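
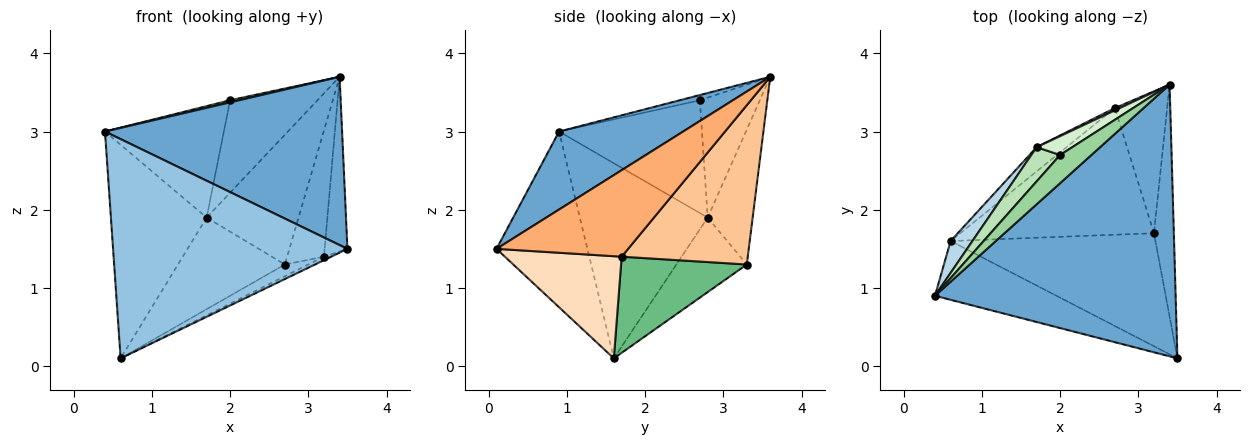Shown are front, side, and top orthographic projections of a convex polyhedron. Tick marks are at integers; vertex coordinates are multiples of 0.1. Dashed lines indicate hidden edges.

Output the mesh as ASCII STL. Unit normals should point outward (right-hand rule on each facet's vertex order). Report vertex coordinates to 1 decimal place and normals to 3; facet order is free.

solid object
 facet normal 0.266 -0.508 0.820
  outer loop
   vertex 3.4 3.6 3.7
   vertex 0.4 0.9 3.0
   vertex 3.5 0.1 1.5
  endloop
 endfacet
 facet normal -0.351 -0.905 -0.243
  outer loop
   vertex 0.6 1.6 0.1
   vertex 3.5 0.1 1.5
   vertex 0.4 0.9 3.0
  endloop
 endfacet
 facet normal -0.797 0.597 0.089
  outer loop
   vertex 1.7 2.8 1.9
   vertex 0.6 1.6 0.1
   vertex 0.4 0.9 3.0
  endloop
 endfacet
 facet normal -0.439 0.898 0.016
  outer loop
   vertex 1.7 2.8 1.9
   vertex 3.4 3.6 3.7
   vertex 2.7 3.3 1.3
  endloop
 endfacet
 facet normal -0.537 0.816 -0.215
  outer loop
   vertex 1.7 2.8 1.9
   vertex 2.7 3.3 1.3
   vertex 0.6 1.6 0.1
  endloop
 endfacet
 facet normal 0.961 0.166 -0.221
  outer loop
   vertex 3.2 1.7 1.4
   vertex 3.4 3.6 3.7
   vertex 3.5 0.1 1.5
  endloop
 endfacet
 facet normal 0.916 0.267 -0.300
  outer loop
   vertex 3.2 1.7 1.4
   vertex 2.7 3.3 1.3
   vertex 3.4 3.6 3.7
  endloop
 endfacet
 facet normal 0.446 0.028 -0.895
  outer loop
   vertex 3.2 1.7 1.4
   vertex 3.5 0.1 1.5
   vertex 0.6 1.6 0.1
  endloop
 endfacet
 facet normal 0.443 0.083 -0.893
  outer loop
   vertex 3.2 1.7 1.4
   vertex 0.6 1.6 0.1
   vertex 2.7 3.3 1.3
  endloop
 endfacet
 facet normal -0.164 -0.073 0.984
  outer loop
   vertex 2.0 2.7 3.4
   vertex 0.4 0.9 3.0
   vertex 3.4 3.6 3.7
  endloop
 endfacet
 facet normal -0.754 0.628 0.193
  outer loop
   vertex 2.0 2.7 3.4
   vertex 1.7 2.8 1.9
   vertex 0.4 0.9 3.0
  endloop
 endfacet
 facet normal -0.558 0.813 0.166
  outer loop
   vertex 2.0 2.7 3.4
   vertex 3.4 3.6 3.7
   vertex 1.7 2.8 1.9
  endloop
 endfacet
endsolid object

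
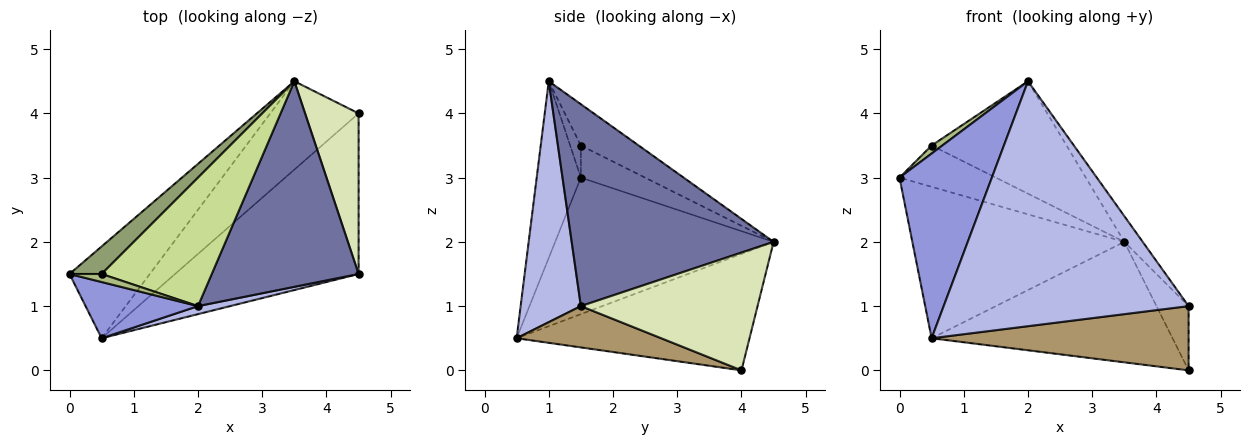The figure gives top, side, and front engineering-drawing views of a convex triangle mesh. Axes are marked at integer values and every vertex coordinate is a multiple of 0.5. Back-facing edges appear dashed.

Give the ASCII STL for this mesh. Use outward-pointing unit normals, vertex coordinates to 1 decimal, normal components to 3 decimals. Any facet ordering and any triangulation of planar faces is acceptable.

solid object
 facet normal 0.807 0.073 0.587
  outer loop
   vertex 2.0 1.0 4.5
   vertex 4.5 1.5 1.0
   vertex 3.5 4.5 2.0
  endloop
 endfacet
 facet normal -0.661 0.642 -0.389
  outer loop
   vertex 0.5 0.5 0.5
   vertex 0.0 1.5 3.0
   vertex 3.5 4.5 2.0
  endloop
 endfacet
 facet normal -0.416 -0.870 0.265
  outer loop
   vertex 0.5 0.5 0.5
   vertex 2.0 1.0 4.5
   vertex 0.0 1.5 3.0
  endloop
 endfacet
 facet normal 0.239 -0.971 0.032
  outer loop
   vertex 0.5 0.5 0.5
   vertex 4.5 1.5 1.0
   vertex 2.0 1.0 4.5
  endloop
 endfacet
 facet normal -0.485 0.728 0.485
  outer loop
   vertex 0.5 1.5 3.5
   vertex 3.5 4.5 2.0
   vertex 0.0 1.5 3.0
  endloop
 endfacet
 facet normal -0.577 -0.577 0.577
  outer loop
   vertex 0.5 1.5 3.5
   vertex 0.0 1.5 3.0
   vertex 2.0 1.0 4.5
  endloop
 endfacet
 facet normal -0.272 0.634 0.724
  outer loop
   vertex 0.5 1.5 3.5
   vertex 2.0 1.0 4.5
   vertex 3.5 4.5 2.0
  endloop
 endfacet
 facet normal 0.898 0.163 0.408
  outer loop
   vertex 4.5 4.0 0.0
   vertex 3.5 4.5 2.0
   vertex 4.5 1.5 1.0
  endloop
 endfacet
 facet normal 0.204 -0.364 -0.909
  outer loop
   vertex 4.5 4.0 0.0
   vertex 4.5 1.5 1.0
   vertex 0.5 0.5 0.5
  endloop
 endfacet
 facet normal -0.615 0.636 -0.466
  outer loop
   vertex 4.5 4.0 0.0
   vertex 0.5 0.5 0.5
   vertex 3.5 4.5 2.0
  endloop
 endfacet
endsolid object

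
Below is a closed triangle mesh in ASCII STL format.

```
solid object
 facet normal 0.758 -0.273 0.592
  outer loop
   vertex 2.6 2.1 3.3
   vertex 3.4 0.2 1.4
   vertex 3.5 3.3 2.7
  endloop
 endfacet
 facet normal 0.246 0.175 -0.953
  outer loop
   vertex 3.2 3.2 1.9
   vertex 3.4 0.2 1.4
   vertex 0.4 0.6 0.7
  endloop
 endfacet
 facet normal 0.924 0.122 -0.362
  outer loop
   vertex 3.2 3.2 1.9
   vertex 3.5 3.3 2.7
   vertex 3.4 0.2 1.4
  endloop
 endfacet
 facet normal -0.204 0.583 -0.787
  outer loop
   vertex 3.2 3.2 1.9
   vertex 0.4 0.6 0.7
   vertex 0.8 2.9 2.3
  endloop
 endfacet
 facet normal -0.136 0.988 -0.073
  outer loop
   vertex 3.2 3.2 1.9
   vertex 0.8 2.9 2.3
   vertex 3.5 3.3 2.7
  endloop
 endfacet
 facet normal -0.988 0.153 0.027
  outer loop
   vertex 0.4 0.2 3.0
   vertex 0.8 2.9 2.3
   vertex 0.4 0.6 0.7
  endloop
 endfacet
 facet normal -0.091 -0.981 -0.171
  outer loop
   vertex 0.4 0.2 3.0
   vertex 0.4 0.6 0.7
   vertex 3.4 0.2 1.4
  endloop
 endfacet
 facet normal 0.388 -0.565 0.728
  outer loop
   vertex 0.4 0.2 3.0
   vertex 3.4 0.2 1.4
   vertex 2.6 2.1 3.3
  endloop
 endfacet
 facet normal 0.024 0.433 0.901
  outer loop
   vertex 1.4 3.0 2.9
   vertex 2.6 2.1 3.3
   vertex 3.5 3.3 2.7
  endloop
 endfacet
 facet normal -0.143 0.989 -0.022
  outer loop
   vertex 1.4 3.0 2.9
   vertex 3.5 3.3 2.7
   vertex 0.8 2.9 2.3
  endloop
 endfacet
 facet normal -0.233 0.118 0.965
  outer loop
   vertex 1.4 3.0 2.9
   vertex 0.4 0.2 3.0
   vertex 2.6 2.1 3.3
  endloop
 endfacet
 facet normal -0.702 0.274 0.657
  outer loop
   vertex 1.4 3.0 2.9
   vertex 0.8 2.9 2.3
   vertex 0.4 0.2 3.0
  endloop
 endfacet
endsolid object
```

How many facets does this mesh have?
12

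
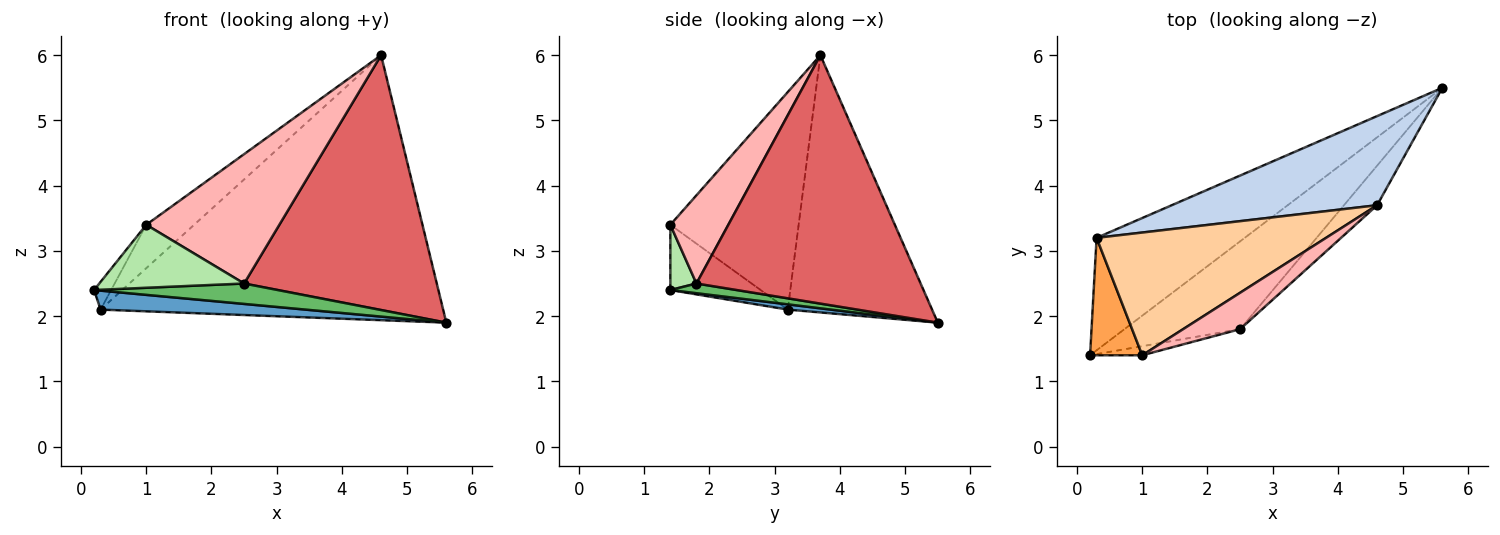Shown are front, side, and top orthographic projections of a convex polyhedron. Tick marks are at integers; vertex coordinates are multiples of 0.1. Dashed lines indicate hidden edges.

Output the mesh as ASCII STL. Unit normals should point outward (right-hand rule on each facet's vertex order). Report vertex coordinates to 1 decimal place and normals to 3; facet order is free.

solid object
 facet normal 0.035 -0.166 -0.985
  outer loop
   vertex 0.3 3.2 2.1
   vertex 5.6 5.5 1.9
   vertex 0.2 1.4 2.4
  endloop
 endfacet
 facet normal -0.371 0.880 0.296
  outer loop
   vertex 0.3 3.2 2.1
   vertex 4.6 3.7 6.0
   vertex 5.6 5.5 1.9
  endloop
 endfacet
 facet normal -0.773 0.146 0.618
  outer loop
   vertex 0.3 3.2 2.1
   vertex 0.2 1.4 2.4
   vertex 1.0 1.4 3.4
  endloop
 endfacet
 facet normal -0.666 0.249 0.703
  outer loop
   vertex 0.3 3.2 2.1
   vertex 1.0 1.4 3.4
   vertex 4.6 3.7 6.0
  endloop
 endfacet
 facet normal 0.081 -0.226 -0.971
  outer loop
   vertex 2.5 1.8 2.5
   vertex 0.2 1.4 2.4
   vertex 5.6 5.5 1.9
  endloop
 endfacet
 facet normal 0.176 -0.974 -0.140
  outer loop
   vertex 2.5 1.8 2.5
   vertex 1.0 1.4 3.4
   vertex 0.2 1.4 2.4
  endloop
 endfacet
 facet normal 0.755 -0.648 -0.101
  outer loop
   vertex 2.5 1.8 2.5
   vertex 5.6 5.5 1.9
   vertex 4.6 3.7 6.0
  endloop
 endfacet
 facet normal 0.387 -0.888 0.250
  outer loop
   vertex 2.5 1.8 2.5
   vertex 4.6 3.7 6.0
   vertex 1.0 1.4 3.4
  endloop
 endfacet
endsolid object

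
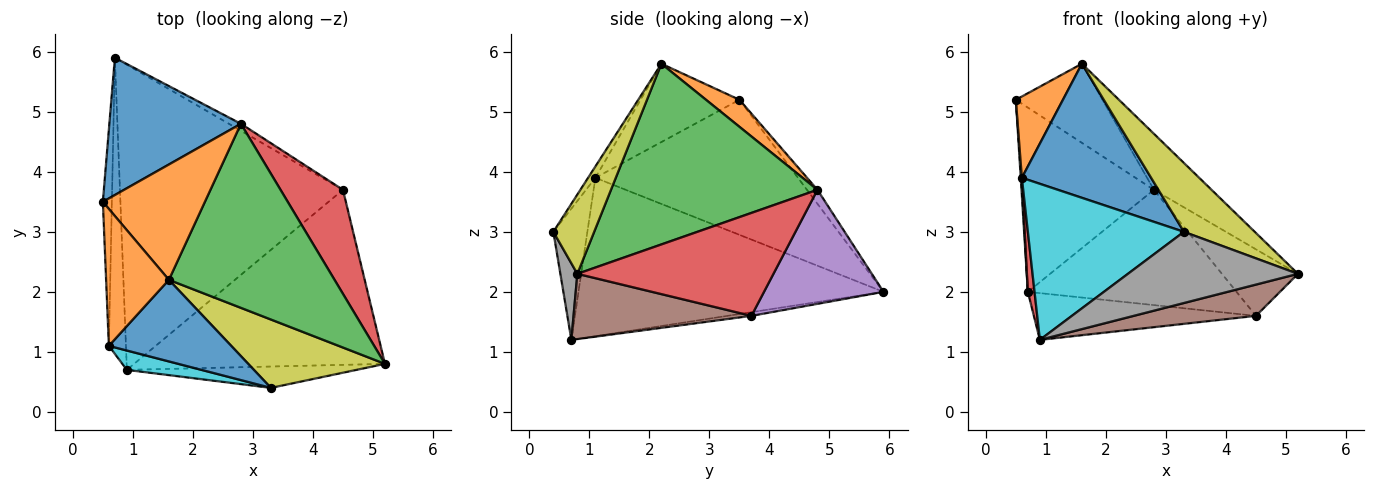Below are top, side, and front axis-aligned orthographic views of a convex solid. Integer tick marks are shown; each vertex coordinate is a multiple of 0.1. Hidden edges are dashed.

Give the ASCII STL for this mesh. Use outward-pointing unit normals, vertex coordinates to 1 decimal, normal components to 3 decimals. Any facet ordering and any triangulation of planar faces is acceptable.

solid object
 facet normal -0.063 0.800 0.596
  outer loop
   vertex 2.8 4.8 3.7
   vertex 0.7 5.9 2.0
   vertex 0.5 3.5 5.2
  endloop
 endfacet
 facet normal 0.213 0.552 0.806
  outer loop
   vertex 1.6 2.2 5.8
   vertex 2.8 4.8 3.7
   vertex 0.5 3.5 5.2
  endloop
 endfacet
 facet normal 0.722 0.201 0.662
  outer loop
   vertex 1.6 2.2 5.8
   vertex 5.2 0.8 2.3
   vertex 2.8 4.8 3.7
  endloop
 endfacet
 facet normal 0.812 0.315 0.492
  outer loop
   vertex 4.5 3.7 1.6
   vertex 2.8 4.8 3.7
   vertex 5.2 0.8 2.3
  endloop
 endfacet
 facet normal 0.496 0.867 -0.052
  outer loop
   vertex 4.5 3.7 1.6
   vertex 0.7 5.9 2.0
   vertex 2.8 4.8 3.7
  endloop
 endfacet
 facet normal 0.248 -0.170 -0.954
  outer loop
   vertex 4.5 3.7 1.6
   vertex 5.2 0.8 2.3
   vertex 0.9 0.7 1.2
  endloop
 endfacet
 facet normal -0.016 0.151 -0.988
  outer loop
   vertex 4.5 3.7 1.6
   vertex 0.9 0.7 1.2
   vertex 0.7 5.9 2.0
  endloop
 endfacet
 facet normal 0.095 -0.953 -0.286
  outer loop
   vertex 3.3 0.4 3.0
   vertex 0.9 0.7 1.2
   vertex 5.2 0.8 2.3
  endloop
 endfacet
 facet normal 0.379 -0.657 0.652
  outer loop
   vertex 3.3 0.4 3.0
   vertex 5.2 0.8 2.3
   vertex 1.6 2.2 5.8
  endloop
 endfacet
 facet normal -0.211 -0.970 0.120
  outer loop
   vertex 0.6 1.1 3.9
   vertex 0.9 0.7 1.2
   vertex 3.3 0.4 3.0
  endloop
 endfacet
 facet normal -0.048 -0.853 0.519
  outer loop
   vertex 0.6 1.1 3.9
   vertex 3.3 0.4 3.0
   vertex 1.6 2.2 5.8
  endloop
 endfacet
 facet normal -0.731 -0.348 0.586
  outer loop
   vertex 0.6 1.1 3.9
   vertex 1.6 2.2 5.8
   vertex 0.5 3.5 5.2
  endloop
 endfacet
 facet normal -0.998 -0.006 -0.067
  outer loop
   vertex 0.6 1.1 3.9
   vertex 0.5 3.5 5.2
   vertex 0.7 5.9 2.0
  endloop
 endfacet
 facet normal -0.994 -0.022 -0.107
  outer loop
   vertex 0.6 1.1 3.9
   vertex 0.7 5.9 2.0
   vertex 0.9 0.7 1.2
  endloop
 endfacet
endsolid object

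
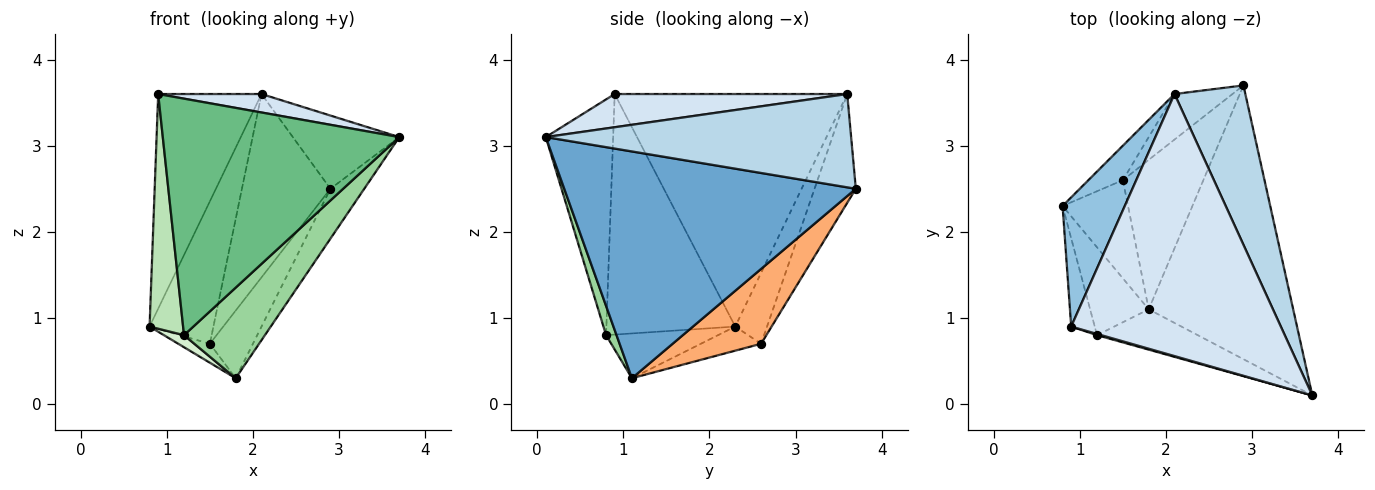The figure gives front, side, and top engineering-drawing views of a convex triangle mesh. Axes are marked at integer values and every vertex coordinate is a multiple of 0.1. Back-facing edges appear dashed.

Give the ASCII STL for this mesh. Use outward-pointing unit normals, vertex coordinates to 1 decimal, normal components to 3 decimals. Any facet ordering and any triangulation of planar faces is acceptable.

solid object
 facet normal 0.839 0.097 -0.535
  outer loop
   vertex 1.8 1.1 0.3
   vertex 2.9 3.7 2.5
   vertex 3.7 0.1 3.1
  endloop
 endfacet
 facet normal -0.888 0.395 0.237
  outer loop
   vertex 2.1 3.6 3.6
   vertex 0.8 2.3 0.9
   vertex 0.9 0.9 3.6
  endloop
 endfacet
 facet normal 0.767 0.268 0.583
  outer loop
   vertex 2.1 3.6 3.6
   vertex 3.7 0.1 3.1
   vertex 2.9 3.7 2.5
  endloop
 endfacet
 facet normal 0.156 -0.069 0.985
  outer loop
   vertex 2.1 3.6 3.6
   vertex 0.9 0.9 3.6
   vertex 3.7 0.1 3.1
  endloop
 endfacet
 facet normal -0.340 0.178 -0.923
  outer loop
   vertex 1.5 2.6 0.7
   vertex 1.8 1.1 0.3
   vertex 0.8 2.3 0.9
  endloop
 endfacet
 facet normal 0.646 0.315 -0.695
  outer loop
   vertex 1.5 2.6 0.7
   vertex 2.9 3.7 2.5
   vertex 1.8 1.1 0.3
  endloop
 endfacet
 facet normal -0.435 0.875 -0.212
  outer loop
   vertex 1.5 2.6 0.7
   vertex 0.8 2.3 0.9
   vertex 2.1 3.6 3.6
  endloop
 endfacet
 facet normal -0.412 0.884 -0.220
  outer loop
   vertex 1.5 2.6 0.7
   vertex 2.1 3.6 3.6
   vertex 2.9 3.7 2.5
  endloop
 endfacet
 facet normal -0.274 -0.962 0.005
  outer loop
   vertex 1.2 0.8 0.8
   vertex 3.7 0.1 3.1
   vertex 0.9 0.9 3.6
  endloop
 endfacet
 facet normal 0.117 -0.907 -0.404
  outer loop
   vertex 1.2 0.8 0.8
   vertex 1.8 1.1 0.3
   vertex 3.7 0.1 3.1
  endloop
 endfacet
 facet normal -0.963 -0.251 -0.094
  outer loop
   vertex 1.2 0.8 0.8
   vertex 0.9 0.9 3.6
   vertex 0.8 2.3 0.9
  endloop
 endfacet
 facet normal -0.604 -0.108 -0.790
  outer loop
   vertex 1.2 0.8 0.8
   vertex 0.8 2.3 0.9
   vertex 1.8 1.1 0.3
  endloop
 endfacet
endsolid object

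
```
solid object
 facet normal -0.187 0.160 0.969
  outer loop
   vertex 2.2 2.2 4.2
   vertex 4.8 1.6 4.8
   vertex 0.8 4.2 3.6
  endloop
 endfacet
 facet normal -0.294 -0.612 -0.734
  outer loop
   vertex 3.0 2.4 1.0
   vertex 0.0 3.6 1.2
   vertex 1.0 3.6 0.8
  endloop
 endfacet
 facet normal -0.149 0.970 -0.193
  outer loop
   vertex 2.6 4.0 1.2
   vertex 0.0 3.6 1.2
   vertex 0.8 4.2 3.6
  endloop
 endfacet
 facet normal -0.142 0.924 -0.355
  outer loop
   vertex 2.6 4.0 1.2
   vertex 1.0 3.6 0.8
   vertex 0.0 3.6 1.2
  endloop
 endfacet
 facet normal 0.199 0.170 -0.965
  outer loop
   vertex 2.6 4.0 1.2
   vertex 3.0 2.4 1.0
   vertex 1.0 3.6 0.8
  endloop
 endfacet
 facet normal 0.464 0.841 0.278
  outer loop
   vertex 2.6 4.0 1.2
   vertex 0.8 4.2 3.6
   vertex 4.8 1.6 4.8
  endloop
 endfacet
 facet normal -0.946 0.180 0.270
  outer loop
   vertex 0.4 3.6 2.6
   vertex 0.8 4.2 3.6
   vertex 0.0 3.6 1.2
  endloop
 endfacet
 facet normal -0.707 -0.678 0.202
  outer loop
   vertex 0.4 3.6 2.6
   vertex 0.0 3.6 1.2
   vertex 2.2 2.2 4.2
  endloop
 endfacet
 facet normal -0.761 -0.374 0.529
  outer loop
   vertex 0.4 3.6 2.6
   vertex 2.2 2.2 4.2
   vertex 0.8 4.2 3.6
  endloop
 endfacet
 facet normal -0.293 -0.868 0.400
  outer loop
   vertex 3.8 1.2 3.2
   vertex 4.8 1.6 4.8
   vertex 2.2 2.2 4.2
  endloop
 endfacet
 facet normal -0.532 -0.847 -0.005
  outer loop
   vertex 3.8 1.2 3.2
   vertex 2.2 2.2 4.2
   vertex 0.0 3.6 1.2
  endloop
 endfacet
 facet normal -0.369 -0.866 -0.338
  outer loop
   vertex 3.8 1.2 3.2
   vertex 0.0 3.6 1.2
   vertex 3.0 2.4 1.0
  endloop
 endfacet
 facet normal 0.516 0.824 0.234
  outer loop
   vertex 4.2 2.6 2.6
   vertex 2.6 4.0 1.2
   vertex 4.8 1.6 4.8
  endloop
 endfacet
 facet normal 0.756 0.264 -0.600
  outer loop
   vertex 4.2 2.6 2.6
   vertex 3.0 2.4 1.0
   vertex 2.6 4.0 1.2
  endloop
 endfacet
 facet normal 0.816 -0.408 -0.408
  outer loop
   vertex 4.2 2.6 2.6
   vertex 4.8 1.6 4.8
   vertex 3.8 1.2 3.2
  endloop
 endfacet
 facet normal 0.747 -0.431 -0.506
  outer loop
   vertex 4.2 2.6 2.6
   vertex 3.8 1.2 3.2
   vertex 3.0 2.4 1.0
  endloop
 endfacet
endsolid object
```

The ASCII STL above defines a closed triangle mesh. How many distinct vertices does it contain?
10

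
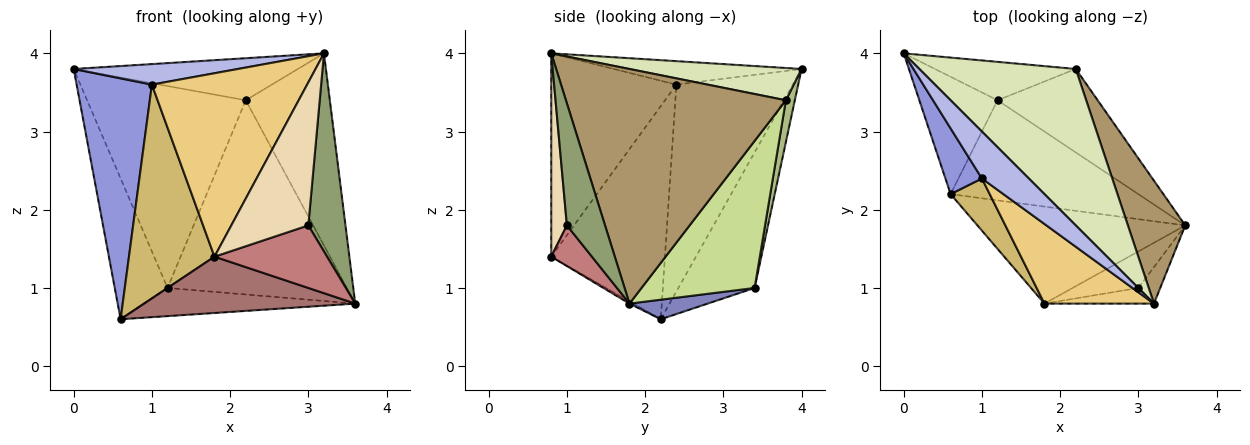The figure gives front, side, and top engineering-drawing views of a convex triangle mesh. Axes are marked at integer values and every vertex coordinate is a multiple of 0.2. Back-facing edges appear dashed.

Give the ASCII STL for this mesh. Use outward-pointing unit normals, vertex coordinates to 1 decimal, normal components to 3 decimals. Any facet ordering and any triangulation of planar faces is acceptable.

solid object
 facet normal -0.743 0.514 -0.429
  outer loop
   vertex 1.2 3.4 1.0
   vertex 0.6 2.2 0.6
   vertex 0.0 4.0 3.8
  endloop
 endfacet
 facet normal 0.100 0.269 -0.958
  outer loop
   vertex 1.2 3.4 1.0
   vertex 3.6 1.8 0.8
   vertex 0.6 2.2 0.6
  endloop
 endfacet
 facet normal -0.831 -0.537 0.147
  outer loop
   vertex 1.0 2.4 3.6
   vertex 0.0 4.0 3.8
   vertex 0.6 2.2 0.6
  endloop
 endfacet
 facet normal -0.416 -0.364 0.833
  outer loop
   vertex 1.0 2.4 3.6
   vertex 3.2 0.8 4.0
   vertex 0.0 4.0 3.8
  endloop
 endfacet
 facet normal 0.710 -0.692 -0.128
  outer loop
   vertex 3.0 1.0 1.8
   vertex 3.6 1.8 0.8
   vertex 3.2 0.8 4.0
  endloop
 endfacet
 facet normal 0.055 0.981 -0.187
  outer loop
   vertex 2.2 3.8 3.4
   vertex 1.2 3.4 1.0
   vertex 0.0 4.0 3.8
  endloop
 endfacet
 facet normal 0.501 0.795 -0.341
  outer loop
   vertex 2.2 3.8 3.4
   vertex 3.6 1.8 0.8
   vertex 1.2 3.4 1.0
  endloop
 endfacet
 facet normal 0.195 0.255 0.947
  outer loop
   vertex 2.2 3.8 3.4
   vertex 0.0 4.0 3.8
   vertex 3.2 0.8 4.0
  endloop
 endfacet
 facet normal 0.911 0.348 0.223
  outer loop
   vertex 2.2 3.8 3.4
   vertex 3.2 0.8 4.0
   vertex 3.6 1.8 0.8
  endloop
 endfacet
 facet normal -0.791 -0.595 0.145
  outer loop
   vertex 1.8 0.8 1.4
   vertex 1.0 2.4 3.6
   vertex 0.6 2.2 0.6
  endloop
 endfacet
 facet normal -0.595 -0.738 0.320
  outer loop
   vertex 1.8 0.8 1.4
   vertex 3.2 0.8 4.0
   vertex 1.0 2.4 3.6
  endloop
 endfacet
 facet normal 0.198 -0.974 -0.107
  outer loop
   vertex 1.8 0.8 1.4
   vertex 3.0 1.0 1.8
   vertex 3.2 0.8 4.0
  endloop
 endfacet
 facet normal -0.009 -0.502 -0.865
  outer loop
   vertex 1.8 0.8 1.4
   vertex 0.6 2.2 0.6
   vertex 3.6 1.8 0.8
  endloop
 endfacet
 facet normal 0.298 -0.825 -0.481
  outer loop
   vertex 1.8 0.8 1.4
   vertex 3.6 1.8 0.8
   vertex 3.0 1.0 1.8
  endloop
 endfacet
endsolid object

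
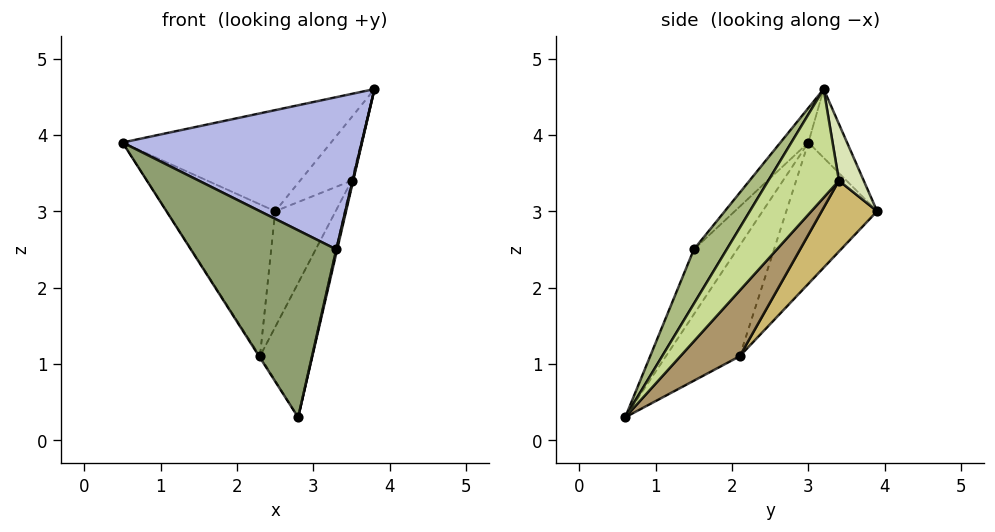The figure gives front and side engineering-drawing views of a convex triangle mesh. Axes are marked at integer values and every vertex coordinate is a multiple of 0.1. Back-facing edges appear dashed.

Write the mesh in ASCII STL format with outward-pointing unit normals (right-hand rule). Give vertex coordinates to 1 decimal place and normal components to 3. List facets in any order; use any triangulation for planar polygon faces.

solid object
 facet normal -0.158 0.851 0.501
  outer loop
   vertex 2.5 3.9 3.0
   vertex 0.5 3.0 3.9
   vertex 3.8 3.2 4.6
  endloop
 endfacet
 facet normal -0.840 0.010 -0.543
  outer loop
   vertex 2.3 2.1 1.1
   vertex 2.8 0.6 0.3
   vertex 0.5 3.0 3.9
  endloop
 endfacet
 facet normal -0.536 0.640 -0.550
  outer loop
   vertex 2.3 2.1 1.1
   vertex 0.5 3.0 3.9
   vertex 2.5 3.9 3.0
  endloop
 endfacet
 facet normal -0.089 -0.764 0.639
  outer loop
   vertex 3.3 1.5 2.5
   vertex 3.8 3.2 4.6
   vertex 0.5 3.0 3.9
  endloop
 endfacet
 facet normal -0.259 -0.872 0.416
  outer loop
   vertex 3.3 1.5 2.5
   vertex 0.5 3.0 3.9
   vertex 2.8 0.6 0.3
  endloop
 endfacet
 facet normal 0.977 -0.026 -0.211
  outer loop
   vertex 3.3 1.5 2.5
   vertex 2.8 0.6 0.3
   vertex 3.8 3.2 4.6
  endloop
 endfacet
 facet normal 0.971 0.022 -0.239
  outer loop
   vertex 3.5 3.4 3.4
   vertex 3.8 3.2 4.6
   vertex 2.8 0.6 0.3
  endloop
 endfacet
 facet normal 0.433 0.900 0.042
  outer loop
   vertex 3.5 3.4 3.4
   vertex 2.5 3.9 3.0
   vertex 3.8 3.2 4.6
  endloop
 endfacet
 facet normal 0.598 0.523 -0.608
  outer loop
   vertex 3.5 3.4 3.4
   vertex 2.8 0.6 0.3
   vertex 2.3 2.1 1.1
  endloop
 endfacet
 facet normal 0.536 0.584 -0.610
  outer loop
   vertex 3.5 3.4 3.4
   vertex 2.3 2.1 1.1
   vertex 2.5 3.9 3.0
  endloop
 endfacet
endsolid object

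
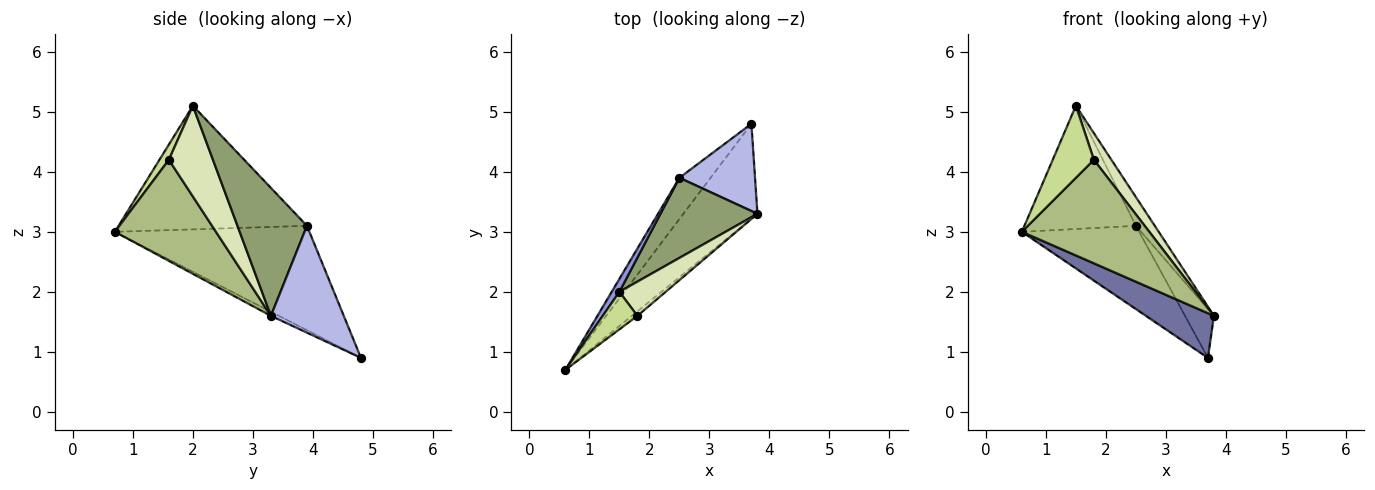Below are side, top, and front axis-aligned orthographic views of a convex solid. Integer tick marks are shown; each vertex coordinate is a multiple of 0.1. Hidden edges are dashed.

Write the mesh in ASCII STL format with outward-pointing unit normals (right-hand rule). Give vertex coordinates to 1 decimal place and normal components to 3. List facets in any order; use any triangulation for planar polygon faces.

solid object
 facet normal -0.050 -0.425 -0.904
  outer loop
   vertex 3.7 4.8 0.9
   vertex 3.8 3.3 1.6
   vertex 0.6 0.7 3.0
  endloop
 endfacet
 facet normal -0.830 0.500 -0.248
  outer loop
   vertex 2.5 3.9 3.1
   vertex 3.7 4.8 0.9
   vertex 0.6 0.7 3.0
  endloop
 endfacet
 facet normal -0.859 0.509 0.053
  outer loop
   vertex 2.5 3.9 3.1
   vertex 0.6 0.7 3.0
   vertex 1.5 2.0 5.1
  endloop
 endfacet
 facet normal 0.776 0.308 0.550
  outer loop
   vertex 2.5 3.9 3.1
   vertex 3.8 3.3 1.6
   vertex 3.7 4.8 0.9
  endloop
 endfacet
 facet normal 0.779 0.212 0.590
  outer loop
   vertex 2.5 3.9 3.1
   vertex 1.5 2.0 5.1
   vertex 3.8 3.3 1.6
  endloop
 endfacet
 facet normal 0.621 -0.783 -0.034
  outer loop
   vertex 1.8 1.6 4.2
   vertex 0.6 0.7 3.0
   vertex 3.8 3.3 1.6
  endloop
 endfacet
 facet normal 0.199 -0.869 0.453
  outer loop
   vertex 1.8 1.6 4.2
   vertex 1.5 2.0 5.1
   vertex 0.6 0.7 3.0
  endloop
 endfacet
 facet normal 0.840 -0.333 0.428
  outer loop
   vertex 1.8 1.6 4.2
   vertex 3.8 3.3 1.6
   vertex 1.5 2.0 5.1
  endloop
 endfacet
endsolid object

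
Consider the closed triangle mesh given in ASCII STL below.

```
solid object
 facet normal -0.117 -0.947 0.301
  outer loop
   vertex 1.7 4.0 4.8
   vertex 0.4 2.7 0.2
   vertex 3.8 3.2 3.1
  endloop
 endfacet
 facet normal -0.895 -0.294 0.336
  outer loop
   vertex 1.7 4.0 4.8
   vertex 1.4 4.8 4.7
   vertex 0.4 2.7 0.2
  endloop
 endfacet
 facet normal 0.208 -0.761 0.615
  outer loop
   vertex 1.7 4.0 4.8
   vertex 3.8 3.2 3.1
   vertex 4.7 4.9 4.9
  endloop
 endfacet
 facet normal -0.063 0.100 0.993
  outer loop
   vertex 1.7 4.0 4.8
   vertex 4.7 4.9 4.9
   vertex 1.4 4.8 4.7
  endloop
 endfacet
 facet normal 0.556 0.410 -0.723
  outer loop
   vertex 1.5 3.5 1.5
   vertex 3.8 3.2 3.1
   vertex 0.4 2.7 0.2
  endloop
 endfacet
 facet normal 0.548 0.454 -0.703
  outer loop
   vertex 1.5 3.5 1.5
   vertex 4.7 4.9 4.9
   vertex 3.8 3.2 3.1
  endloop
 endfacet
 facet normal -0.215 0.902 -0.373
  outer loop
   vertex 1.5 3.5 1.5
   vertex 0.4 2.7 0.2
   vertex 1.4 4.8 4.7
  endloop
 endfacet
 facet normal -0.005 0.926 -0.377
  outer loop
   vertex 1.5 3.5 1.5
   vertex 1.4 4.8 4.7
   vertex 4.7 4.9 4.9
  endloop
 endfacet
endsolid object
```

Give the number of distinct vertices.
6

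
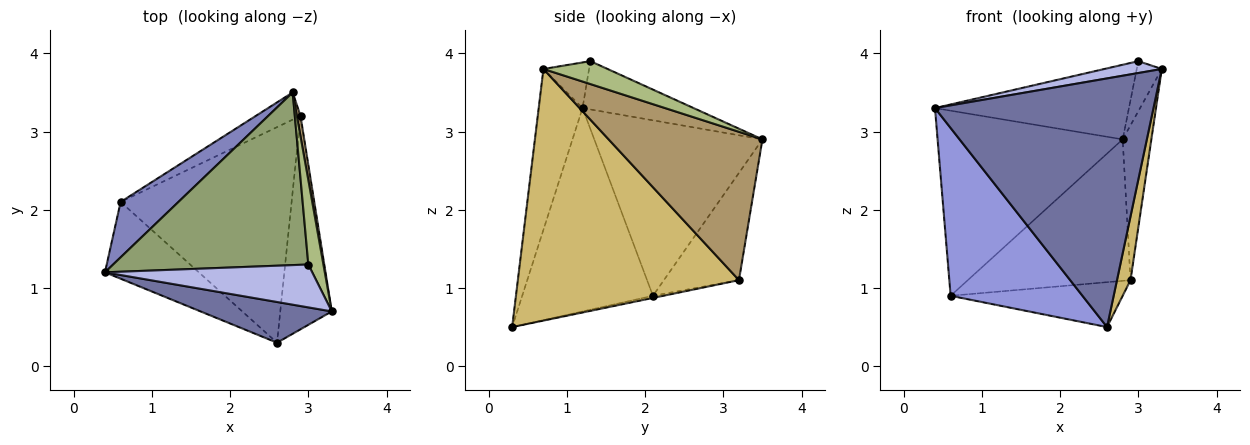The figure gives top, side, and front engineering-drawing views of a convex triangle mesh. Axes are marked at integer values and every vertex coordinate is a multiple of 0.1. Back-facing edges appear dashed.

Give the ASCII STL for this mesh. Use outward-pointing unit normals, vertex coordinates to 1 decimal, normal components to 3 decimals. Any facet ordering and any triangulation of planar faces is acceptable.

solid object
 facet normal -0.194 -0.968 0.159
  outer loop
   vertex 2.6 0.3 0.5
   vertex 3.3 0.7 3.8
   vertex 0.4 1.2 3.3
  endloop
 endfacet
 facet normal -0.656 0.723 0.216
  outer loop
   vertex 0.6 2.1 0.9
   vertex 0.4 1.2 3.3
   vertex 2.8 3.5 2.9
  endloop
 endfacet
 facet normal -0.670 -0.675 -0.309
  outer loop
   vertex 0.6 2.1 0.9
   vertex 2.6 0.3 0.5
   vertex 0.4 1.2 3.3
  endloop
 endfacet
 facet normal -0.208 -0.261 0.943
  outer loop
   vertex 3.0 1.3 3.9
   vertex 0.4 1.2 3.3
   vertex 3.3 0.7 3.8
  endloop
 endfacet
 facet normal -0.221 0.387 0.895
  outer loop
   vertex 3.0 1.3 3.9
   vertex 2.8 3.5 2.9
   vertex 0.4 1.2 3.3
  endloop
 endfacet
 facet normal 0.794 0.310 0.523
  outer loop
   vertex 3.0 1.3 3.9
   vertex 3.3 0.7 3.8
   vertex 2.8 3.5 2.9
  endloop
 endfacet
 facet normal -0.413 0.894 -0.172
  outer loop
   vertex 2.9 3.2 1.1
   vertex 0.6 2.1 0.9
   vertex 2.8 3.5 2.9
  endloop
 endfacet
 facet normal -0.012 0.204 -0.979
  outer loop
   vertex 2.9 3.2 1.1
   vertex 2.6 0.3 0.5
   vertex 0.6 2.1 0.9
  endloop
 endfacet
 facet normal 0.983 0.183 0.024
  outer loop
   vertex 2.9 3.2 1.1
   vertex 2.8 3.5 2.9
   vertex 3.3 0.7 3.8
  endloop
 endfacet
 facet normal 0.978 -0.060 -0.200
  outer loop
   vertex 2.9 3.2 1.1
   vertex 3.3 0.7 3.8
   vertex 2.6 0.3 0.5
  endloop
 endfacet
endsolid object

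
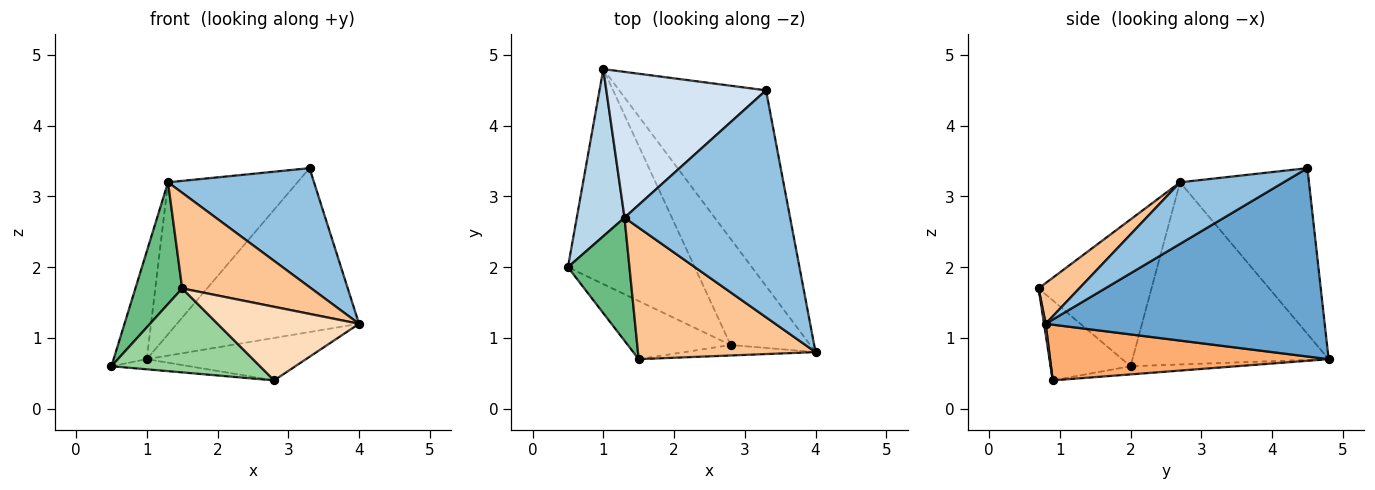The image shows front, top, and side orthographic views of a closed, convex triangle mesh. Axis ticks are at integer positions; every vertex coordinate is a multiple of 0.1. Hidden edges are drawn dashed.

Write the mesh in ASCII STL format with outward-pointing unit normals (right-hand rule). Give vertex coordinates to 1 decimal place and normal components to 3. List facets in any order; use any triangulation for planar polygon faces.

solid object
 facet normal 0.701 0.458 -0.547
  outer loop
   vertex 1.0 4.8 0.7
   vertex 3.3 4.5 3.4
   vertex 4.0 0.8 1.2
  endloop
 endfacet
 facet normal 0.313 -0.441 0.841
  outer loop
   vertex 1.3 2.7 3.2
   vertex 4.0 0.8 1.2
   vertex 3.3 4.5 3.4
  endloop
 endfacet
 facet normal -0.955 0.162 0.250
  outer loop
   vertex 1.3 2.7 3.2
   vertex 1.0 4.8 0.7
   vertex 0.5 2.0 0.6
  endloop
 endfacet
 facet normal -0.584 0.586 0.562
  outer loop
   vertex 1.3 2.7 3.2
   vertex 3.3 4.5 3.4
   vertex 1.0 4.8 0.7
  endloop
 endfacet
 facet normal -0.064 0.047 -0.997
  outer loop
   vertex 2.8 0.9 0.4
   vertex 0.5 2.0 0.6
   vertex 1.0 4.8 0.7
  endloop
 endfacet
 facet normal 0.545 0.311 -0.778
  outer loop
   vertex 2.8 0.9 0.4
   vertex 1.0 4.8 0.7
   vertex 4.0 0.8 1.2
  endloop
 endfacet
 facet normal 0.182 -0.578 0.795
  outer loop
   vertex 1.5 0.7 1.7
   vertex 4.0 0.8 1.2
   vertex 1.3 2.7 3.2
  endloop
 endfacet
 facet normal 0.011 -0.990 -0.141
  outer loop
   vertex 1.5 0.7 1.7
   vertex 2.8 0.9 0.4
   vertex 4.0 0.8 1.2
  endloop
 endfacet
 facet normal -0.861 -0.357 0.361
  outer loop
   vertex 1.5 0.7 1.7
   vertex 1.3 2.7 3.2
   vertex 0.5 2.0 0.6
  endloop
 endfacet
 facet normal -0.405 -0.752 -0.520
  outer loop
   vertex 1.5 0.7 1.7
   vertex 0.5 2.0 0.6
   vertex 2.8 0.9 0.4
  endloop
 endfacet
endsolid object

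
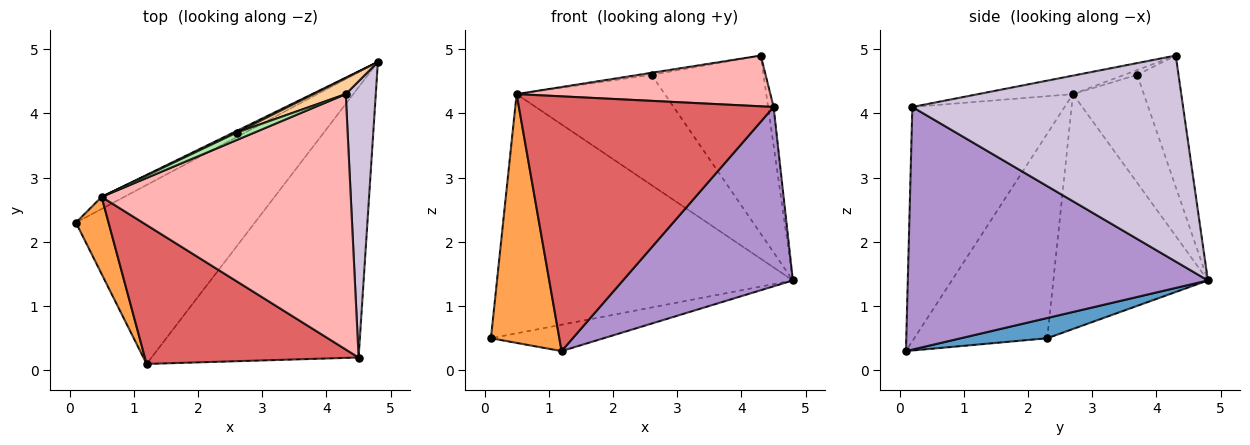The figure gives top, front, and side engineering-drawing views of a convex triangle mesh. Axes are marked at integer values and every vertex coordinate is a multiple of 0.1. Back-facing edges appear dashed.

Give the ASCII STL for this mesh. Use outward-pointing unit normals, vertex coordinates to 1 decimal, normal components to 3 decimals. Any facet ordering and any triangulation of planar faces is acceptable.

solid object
 facet normal 0.111 0.145 -0.983
  outer loop
   vertex 1.2 0.1 0.3
   vertex 0.1 2.3 0.5
   vertex 4.8 4.8 1.4
  endloop
 endfacet
 facet normal -0.462 0.886 -0.045
  outer loop
   vertex 0.5 2.7 4.3
   vertex 4.8 4.8 1.4
   vertex 0.1 2.3 0.5
  endloop
 endfacet
 facet normal -0.880 -0.453 0.140
  outer loop
   vertex 0.5 2.7 4.3
   vertex 0.1 2.3 0.5
   vertex 1.2 0.1 0.3
  endloop
 endfacet
 facet normal -0.345 0.935 0.084
  outer loop
   vertex 2.6 3.7 4.6
   vertex 4.3 4.3 4.9
   vertex 4.8 4.8 1.4
  endloop
 endfacet
 facet normal -0.431 0.902 0.013
  outer loop
   vertex 2.6 3.7 4.6
   vertex 4.8 4.8 1.4
   vertex 0.5 2.7 4.3
  endloop
 endfacet
 facet normal -0.254 0.254 0.933
  outer loop
   vertex 2.6 3.7 4.6
   vertex 0.5 2.7 4.3
   vertex 4.3 4.3 4.9
  endloop
 endfacet
 facet normal -0.465 -0.777 0.424
  outer loop
   vertex 4.5 0.2 4.1
   vertex 0.5 2.7 4.3
   vertex 1.2 0.1 0.3
  endloop
 endfacet
 facet normal -0.073 -0.194 0.978
  outer loop
   vertex 4.5 0.2 4.1
   vertex 4.3 4.3 4.9
   vertex 0.5 2.7 4.3
  endloop
 endfacet
 facet normal 0.699 -0.396 -0.596
  outer loop
   vertex 4.5 0.2 4.1
   vertex 1.2 0.1 0.3
   vertex 4.8 4.8 1.4
  endloop
 endfacet
 facet normal 0.989 0.020 0.144
  outer loop
   vertex 4.5 0.2 4.1
   vertex 4.8 4.8 1.4
   vertex 4.3 4.3 4.9
  endloop
 endfacet
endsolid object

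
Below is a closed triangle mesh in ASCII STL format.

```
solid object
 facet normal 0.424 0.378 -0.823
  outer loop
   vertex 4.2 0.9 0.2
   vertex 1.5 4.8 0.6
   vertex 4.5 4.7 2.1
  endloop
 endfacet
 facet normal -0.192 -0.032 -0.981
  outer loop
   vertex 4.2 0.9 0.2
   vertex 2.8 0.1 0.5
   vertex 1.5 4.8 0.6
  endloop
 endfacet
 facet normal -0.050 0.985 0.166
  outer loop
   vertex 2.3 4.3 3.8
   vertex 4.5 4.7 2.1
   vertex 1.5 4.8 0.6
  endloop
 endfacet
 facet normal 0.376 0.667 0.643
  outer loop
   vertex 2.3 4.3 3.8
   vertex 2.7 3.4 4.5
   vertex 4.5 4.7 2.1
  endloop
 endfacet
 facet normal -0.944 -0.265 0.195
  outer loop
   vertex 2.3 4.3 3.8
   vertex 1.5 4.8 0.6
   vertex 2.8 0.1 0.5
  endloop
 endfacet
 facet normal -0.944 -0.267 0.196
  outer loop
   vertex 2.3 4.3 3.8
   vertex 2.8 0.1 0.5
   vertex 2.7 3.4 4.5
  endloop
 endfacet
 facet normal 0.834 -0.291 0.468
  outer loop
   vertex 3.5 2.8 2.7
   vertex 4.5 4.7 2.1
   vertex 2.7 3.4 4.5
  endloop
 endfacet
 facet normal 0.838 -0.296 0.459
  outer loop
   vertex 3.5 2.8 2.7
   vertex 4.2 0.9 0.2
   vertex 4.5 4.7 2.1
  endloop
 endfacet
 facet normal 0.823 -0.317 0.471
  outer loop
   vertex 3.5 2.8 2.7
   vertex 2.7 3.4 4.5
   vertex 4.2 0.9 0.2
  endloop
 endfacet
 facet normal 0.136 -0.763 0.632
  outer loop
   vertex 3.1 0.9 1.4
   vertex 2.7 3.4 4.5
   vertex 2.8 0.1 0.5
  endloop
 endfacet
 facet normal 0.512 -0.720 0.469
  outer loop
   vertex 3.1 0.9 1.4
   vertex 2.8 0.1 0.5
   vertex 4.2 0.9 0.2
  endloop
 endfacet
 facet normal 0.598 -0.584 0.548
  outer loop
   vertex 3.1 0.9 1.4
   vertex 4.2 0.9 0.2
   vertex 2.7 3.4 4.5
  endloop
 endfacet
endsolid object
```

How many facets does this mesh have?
12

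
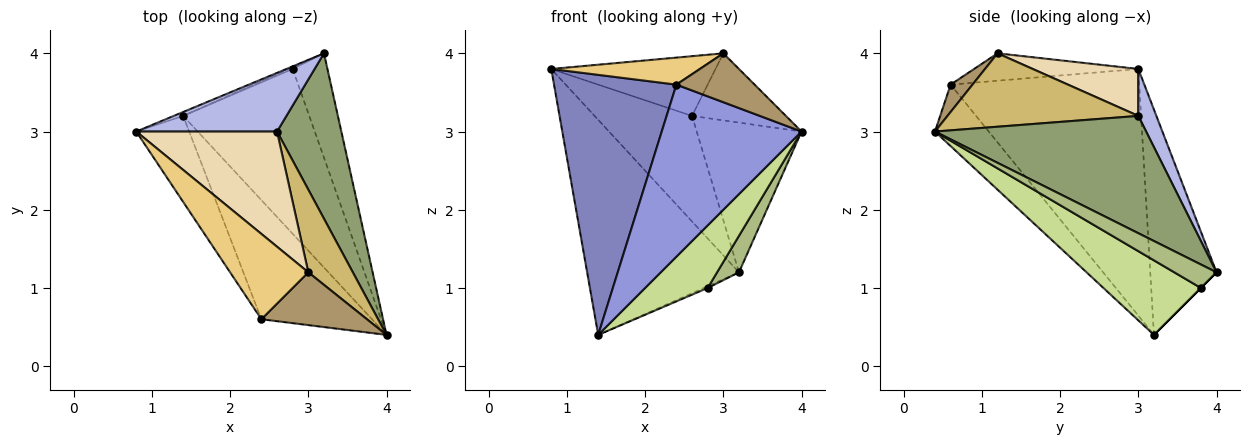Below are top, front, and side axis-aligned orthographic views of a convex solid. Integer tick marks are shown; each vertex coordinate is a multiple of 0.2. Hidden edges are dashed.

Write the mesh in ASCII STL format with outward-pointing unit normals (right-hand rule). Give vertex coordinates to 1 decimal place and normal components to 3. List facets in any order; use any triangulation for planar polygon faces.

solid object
 facet normal -0.400 0.916 -0.017
  outer loop
   vertex 1.4 3.2 0.4
   vertex 0.8 3.0 3.8
   vertex 3.2 4.0 1.2
  endloop
 endfacet
 facet normal -0.826 -0.536 -0.177
  outer loop
   vertex 2.4 0.6 3.6
   vertex 0.8 3.0 3.8
   vertex 1.4 3.2 0.4
  endloop
 endfacet
 facet normal -0.302 -0.784 -0.543
  outer loop
   vertex 2.4 0.6 3.6
   vertex 1.4 3.2 0.4
   vertex 4.0 0.4 3.0
  endloop
 endfacet
 facet normal 0.160 0.863 0.479
  outer loop
   vertex 2.6 3.0 3.2
   vertex 3.2 4.0 1.2
   vertex 0.8 3.0 3.8
  endloop
 endfacet
 facet normal 0.804 0.399 0.441
  outer loop
   vertex 2.6 3.0 3.2
   vertex 4.0 0.4 3.0
   vertex 3.2 4.0 1.2
  endloop
 endfacet
 facet normal 0.537 -0.279 -0.796
  outer loop
   vertex 2.8 3.8 1.0
   vertex 3.2 4.0 1.2
   vertex 4.0 0.4 3.0
  endloop
 endfacet
 facet normal 0.484 -0.311 -0.818
  outer loop
   vertex 2.8 3.8 1.0
   vertex 4.0 0.4 3.0
   vertex 1.4 3.2 0.4
  endloop
 endfacet
 facet normal 0.000 0.707 -0.707
  outer loop
   vertex 2.8 3.8 1.0
   vertex 1.4 3.2 0.4
   vertex 3.2 4.0 1.2
  endloop
 endfacet
 facet normal 0.187 -0.667 0.721
  outer loop
   vertex 3.0 1.2 4.0
   vertex 2.4 0.6 3.6
   vertex 4.0 0.4 3.0
  endloop
 endfacet
 facet normal 0.788 0.388 0.478
  outer loop
   vertex 3.0 1.2 4.0
   vertex 4.0 0.4 3.0
   vertex 2.6 3.0 3.2
  endloop
 endfacet
 facet normal -0.317 -0.286 0.904
  outer loop
   vertex 3.0 1.2 4.0
   vertex 0.8 3.0 3.8
   vertex 2.4 0.6 3.6
  endloop
 endfacet
 facet normal 0.284 0.441 0.851
  outer loop
   vertex 3.0 1.2 4.0
   vertex 2.6 3.0 3.2
   vertex 0.8 3.0 3.8
  endloop
 endfacet
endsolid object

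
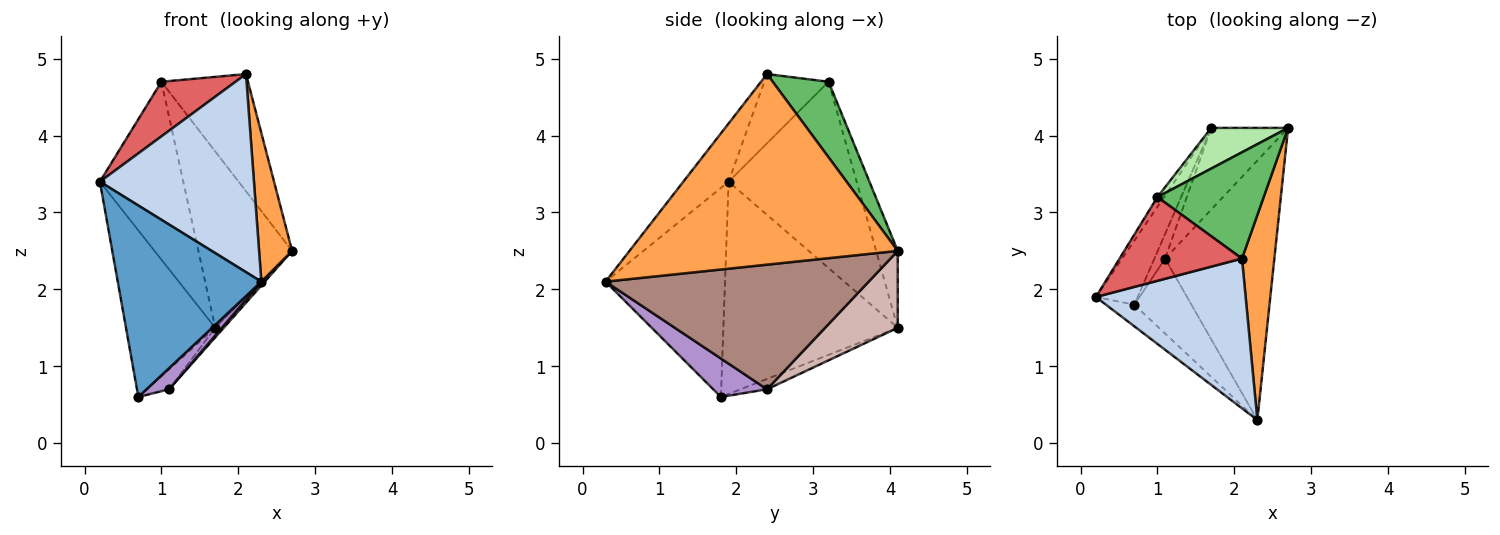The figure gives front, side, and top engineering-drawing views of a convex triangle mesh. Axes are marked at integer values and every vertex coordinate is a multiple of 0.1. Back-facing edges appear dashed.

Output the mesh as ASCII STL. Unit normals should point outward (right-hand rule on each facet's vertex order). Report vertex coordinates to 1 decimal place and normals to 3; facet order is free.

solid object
 facet normal -0.637 -0.766 -0.086
  outer loop
   vertex 0.7 1.8 0.6
   vertex 2.3 0.3 2.1
   vertex 0.2 1.9 3.4
  endloop
 endfacet
 facet normal -0.228 -0.777 0.587
  outer loop
   vertex 2.1 2.4 4.8
   vertex 0.2 1.9 3.4
   vertex 2.3 0.3 2.1
  endloop
 endfacet
 facet normal 0.979 -0.121 0.166
  outer loop
   vertex 2.1 2.4 4.8
   vertex 2.3 0.3 2.1
   vertex 2.7 4.1 2.5
  endloop
 endfacet
 facet normal -0.877 0.449 -0.173
  outer loop
   vertex 1.7 4.1 1.5
   vertex 0.7 1.8 0.6
   vertex 0.2 1.9 3.4
  endloop
 endfacet
 facet normal 0.431 0.668 0.606
  outer loop
   vertex 1.0 3.2 4.7
   vertex 2.1 2.4 4.8
   vertex 2.7 4.1 2.5
  endloop
 endfacet
 facet normal -0.219 0.951 0.219
  outer loop
   vertex 1.0 3.2 4.7
   vertex 2.7 4.1 2.5
   vertex 1.7 4.1 1.5
  endloop
 endfacet
 facet normal -0.428 -0.494 0.757
  outer loop
   vertex 1.0 3.2 4.7
   vertex 0.2 1.9 3.4
   vertex 2.1 2.4 4.8
  endloop
 endfacet
 facet normal -0.838 0.545 -0.030
  outer loop
   vertex 1.0 3.2 4.7
   vertex 1.7 4.1 1.5
   vertex 0.2 1.9 3.4
  endloop
 endfacet
 facet normal 0.544 -0.228 -0.808
  outer loop
   vertex 1.1 2.4 0.7
   vertex 2.3 0.3 2.1
   vertex 0.7 1.8 0.6
  endloop
 endfacet
 facet normal -0.601 0.504 -0.620
  outer loop
   vertex 1.1 2.4 0.7
   vertex 0.7 1.8 0.6
   vertex 1.7 4.1 1.5
  endloop
 endfacet
 facet normal 0.752 -0.010 -0.659
  outer loop
   vertex 1.1 2.4 0.7
   vertex 2.7 4.1 2.5
   vertex 2.3 0.3 2.1
  endloop
 endfacet
 facet normal 0.705 0.083 -0.705
  outer loop
   vertex 1.1 2.4 0.7
   vertex 1.7 4.1 1.5
   vertex 2.7 4.1 2.5
  endloop
 endfacet
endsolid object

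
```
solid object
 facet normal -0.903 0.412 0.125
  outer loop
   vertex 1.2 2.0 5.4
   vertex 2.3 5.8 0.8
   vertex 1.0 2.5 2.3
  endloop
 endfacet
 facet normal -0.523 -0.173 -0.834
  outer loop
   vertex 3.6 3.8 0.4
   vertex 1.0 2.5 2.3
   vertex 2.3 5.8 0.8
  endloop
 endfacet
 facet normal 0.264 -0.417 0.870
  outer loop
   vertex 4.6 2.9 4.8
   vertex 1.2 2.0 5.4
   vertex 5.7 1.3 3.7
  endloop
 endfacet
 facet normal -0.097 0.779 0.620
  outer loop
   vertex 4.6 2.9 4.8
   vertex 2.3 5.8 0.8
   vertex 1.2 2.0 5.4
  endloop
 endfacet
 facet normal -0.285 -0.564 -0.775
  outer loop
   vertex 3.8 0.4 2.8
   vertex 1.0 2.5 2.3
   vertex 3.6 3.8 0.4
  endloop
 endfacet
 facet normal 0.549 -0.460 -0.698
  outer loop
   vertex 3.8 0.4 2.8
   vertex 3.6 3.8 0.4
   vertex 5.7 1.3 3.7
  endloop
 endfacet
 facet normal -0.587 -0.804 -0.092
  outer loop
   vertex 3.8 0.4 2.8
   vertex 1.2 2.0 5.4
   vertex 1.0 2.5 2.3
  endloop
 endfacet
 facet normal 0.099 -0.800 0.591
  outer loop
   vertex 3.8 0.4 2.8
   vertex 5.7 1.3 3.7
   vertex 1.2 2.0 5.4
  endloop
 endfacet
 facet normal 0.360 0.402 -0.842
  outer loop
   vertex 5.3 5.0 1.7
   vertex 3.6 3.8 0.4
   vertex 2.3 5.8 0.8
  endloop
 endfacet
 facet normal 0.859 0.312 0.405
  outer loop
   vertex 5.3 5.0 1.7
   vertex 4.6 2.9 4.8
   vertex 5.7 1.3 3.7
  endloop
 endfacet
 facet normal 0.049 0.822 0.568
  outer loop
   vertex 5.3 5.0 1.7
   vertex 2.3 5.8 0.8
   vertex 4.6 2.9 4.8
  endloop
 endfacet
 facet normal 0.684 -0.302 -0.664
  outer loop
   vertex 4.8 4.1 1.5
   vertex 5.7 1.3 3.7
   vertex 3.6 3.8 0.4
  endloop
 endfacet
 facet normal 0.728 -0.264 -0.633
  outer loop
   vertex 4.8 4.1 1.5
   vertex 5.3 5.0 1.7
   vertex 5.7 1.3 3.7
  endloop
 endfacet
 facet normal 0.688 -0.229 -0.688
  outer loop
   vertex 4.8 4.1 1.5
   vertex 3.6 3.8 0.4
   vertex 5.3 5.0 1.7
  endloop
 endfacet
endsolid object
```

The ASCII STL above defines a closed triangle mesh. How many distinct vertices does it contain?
9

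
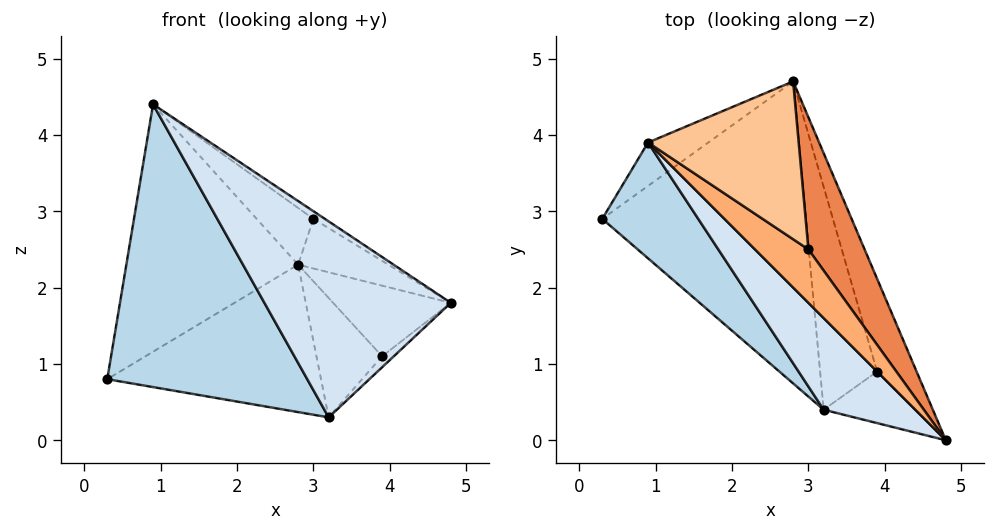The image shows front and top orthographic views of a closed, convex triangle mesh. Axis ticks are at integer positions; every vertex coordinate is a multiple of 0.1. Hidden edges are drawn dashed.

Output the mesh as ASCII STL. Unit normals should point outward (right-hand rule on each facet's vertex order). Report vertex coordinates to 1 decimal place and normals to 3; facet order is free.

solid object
 facet normal -0.518 0.843 -0.148
  outer loop
   vertex 0.9 3.9 4.4
   vertex 2.8 4.7 2.3
   vertex 0.3 2.9 0.8
  endloop
 endfacet
 facet normal 0.218 0.428 -0.877
  outer loop
   vertex 3.2 0.4 0.3
   vertex 0.3 2.9 0.8
   vertex 2.8 4.7 2.3
  endloop
 endfacet
 facet normal -0.591 -0.747 0.306
  outer loop
   vertex 3.2 0.4 0.3
   vertex 0.9 3.9 4.4
   vertex 0.3 2.9 0.8
  endloop
 endfacet
 facet normal -0.529 -0.769 0.359
  outer loop
   vertex 3.2 0.4 0.3
   vertex 4.8 0.0 1.8
   vertex 0.9 3.9 4.4
  endloop
 endfacet
 facet normal 0.728 0.241 0.642
  outer loop
   vertex 3.0 2.5 2.9
   vertex 4.8 0.0 1.8
   vertex 2.8 4.7 2.3
  endloop
 endfacet
 facet normal 0.625 0.110 0.772
  outer loop
   vertex 3.0 2.5 2.9
   vertex 0.9 3.9 4.4
   vertex 4.8 0.0 1.8
  endloop
 endfacet
 facet normal 0.668 0.252 0.700
  outer loop
   vertex 3.0 2.5 2.9
   vertex 2.8 4.7 2.3
   vertex 0.9 3.9 4.4
  endloop
 endfacet
 facet normal 0.775 0.383 -0.503
  outer loop
   vertex 3.9 0.9 1.1
   vertex 2.8 4.7 2.3
   vertex 4.8 0.0 1.8
  endloop
 endfacet
 facet normal 0.696 0.150 -0.702
  outer loop
   vertex 3.9 0.9 1.1
   vertex 4.8 0.0 1.8
   vertex 3.2 0.4 0.3
  endloop
 endfacet
 facet normal 0.557 0.392 -0.732
  outer loop
   vertex 3.9 0.9 1.1
   vertex 3.2 0.4 0.3
   vertex 2.8 4.7 2.3
  endloop
 endfacet
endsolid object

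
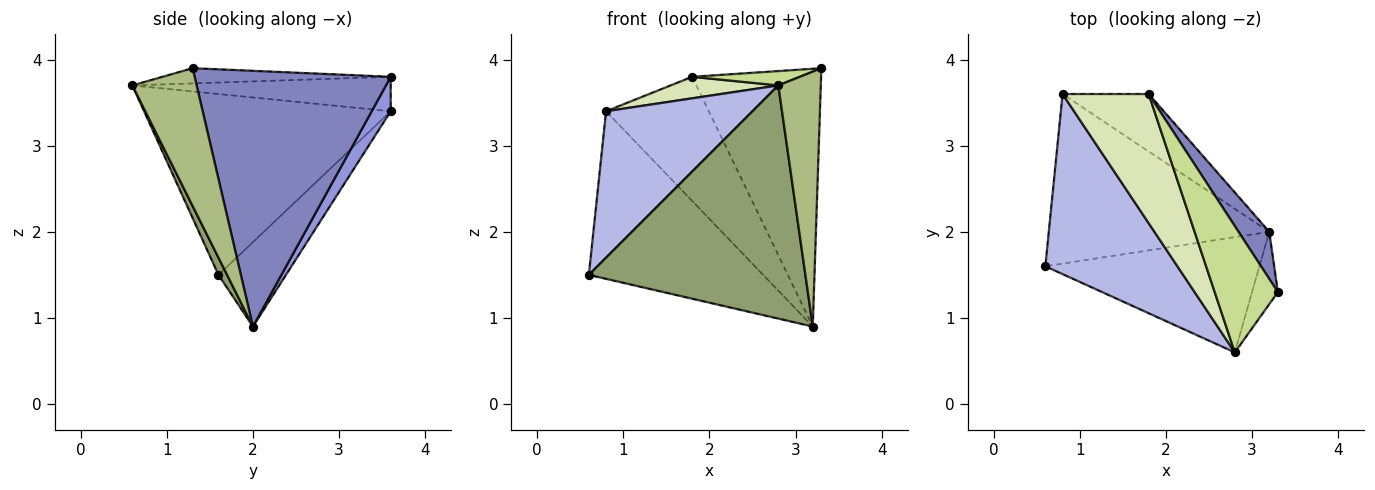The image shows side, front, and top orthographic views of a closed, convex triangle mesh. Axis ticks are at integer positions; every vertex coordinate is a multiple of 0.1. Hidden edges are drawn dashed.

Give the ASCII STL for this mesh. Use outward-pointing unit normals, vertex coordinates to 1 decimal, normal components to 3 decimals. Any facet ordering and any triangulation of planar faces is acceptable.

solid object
 facet normal -0.263 0.678 -0.686
  outer loop
   vertex 3.2 2.0 0.9
   vertex 0.6 1.6 1.5
   vertex 0.8 3.6 3.4
  endloop
 endfacet
 facet normal 0.831 0.547 0.100
  outer loop
   vertex 1.8 3.6 3.8
   vertex 3.3 1.3 3.9
   vertex 3.2 2.0 0.9
  endloop
 endfacet
 facet normal 0.166 0.895 -0.414
  outer loop
   vertex 1.8 3.6 3.8
   vertex 3.2 2.0 0.9
   vertex 0.8 3.6 3.4
  endloop
 endfacet
 facet normal -0.728 -0.432 0.532
  outer loop
   vertex 2.8 0.6 3.7
   vertex 0.8 3.6 3.4
   vertex 0.6 1.6 1.5
  endloop
 endfacet
 facet normal 0.036 -0.896 -0.443
  outer loop
   vertex 2.8 0.6 3.7
   vertex 0.6 1.6 1.5
   vertex 3.2 2.0 0.9
  endloop
 endfacet
 facet normal 0.824 -0.545 -0.155
  outer loop
   vertex 2.8 0.6 3.7
   vertex 3.2 2.0 0.9
   vertex 3.3 1.3 3.9
  endloop
 endfacet
 facet normal -0.233 -0.110 0.966
  outer loop
   vertex 2.8 0.6 3.7
   vertex 3.3 1.3 3.9
   vertex 1.8 3.6 3.8
  endloop
 endfacet
 facet normal -0.367 -0.153 0.918
  outer loop
   vertex 2.8 0.6 3.7
   vertex 1.8 3.6 3.8
   vertex 0.8 3.6 3.4
  endloop
 endfacet
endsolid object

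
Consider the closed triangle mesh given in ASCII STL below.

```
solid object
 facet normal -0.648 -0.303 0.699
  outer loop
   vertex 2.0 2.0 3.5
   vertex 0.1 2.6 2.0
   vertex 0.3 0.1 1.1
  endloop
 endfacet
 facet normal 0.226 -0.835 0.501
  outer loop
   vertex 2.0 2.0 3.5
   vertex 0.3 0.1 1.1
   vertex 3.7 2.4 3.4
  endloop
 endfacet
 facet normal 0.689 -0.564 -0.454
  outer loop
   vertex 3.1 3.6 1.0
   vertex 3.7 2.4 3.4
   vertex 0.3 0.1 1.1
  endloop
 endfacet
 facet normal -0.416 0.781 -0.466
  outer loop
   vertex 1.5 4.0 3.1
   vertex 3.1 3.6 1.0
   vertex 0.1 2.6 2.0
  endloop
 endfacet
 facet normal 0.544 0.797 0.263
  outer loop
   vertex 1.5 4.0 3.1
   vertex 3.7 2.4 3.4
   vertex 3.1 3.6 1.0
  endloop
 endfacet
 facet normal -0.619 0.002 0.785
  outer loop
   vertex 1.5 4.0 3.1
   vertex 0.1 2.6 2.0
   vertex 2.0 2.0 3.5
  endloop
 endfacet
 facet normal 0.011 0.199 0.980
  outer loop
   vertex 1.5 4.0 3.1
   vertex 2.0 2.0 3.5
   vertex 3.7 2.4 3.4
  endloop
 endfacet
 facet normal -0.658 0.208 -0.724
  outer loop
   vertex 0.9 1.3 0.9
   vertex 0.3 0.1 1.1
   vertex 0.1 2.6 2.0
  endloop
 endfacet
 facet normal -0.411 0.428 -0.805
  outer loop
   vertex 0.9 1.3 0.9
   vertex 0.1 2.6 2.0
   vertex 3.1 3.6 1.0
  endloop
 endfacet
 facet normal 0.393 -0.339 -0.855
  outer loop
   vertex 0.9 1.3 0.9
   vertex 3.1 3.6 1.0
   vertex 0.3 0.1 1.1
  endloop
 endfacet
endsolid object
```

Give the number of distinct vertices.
7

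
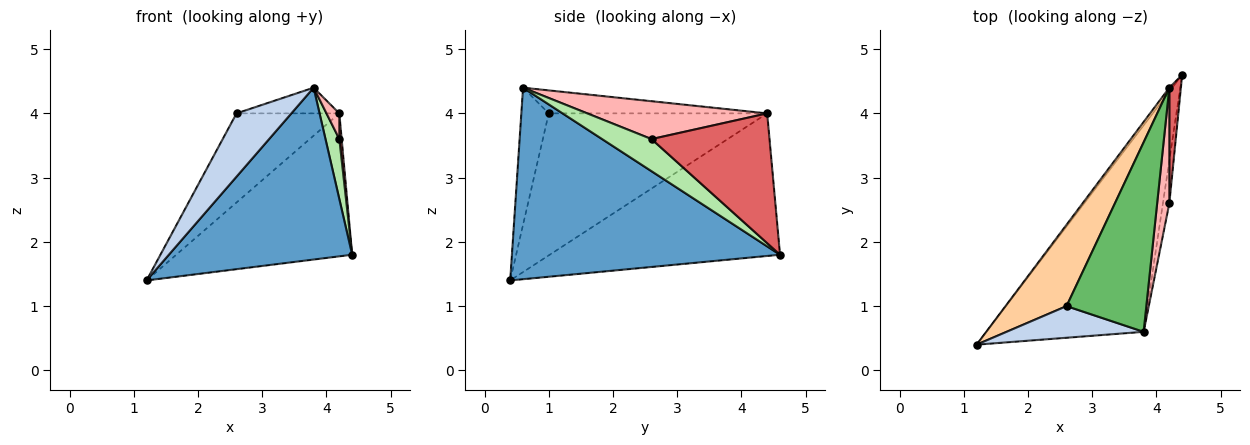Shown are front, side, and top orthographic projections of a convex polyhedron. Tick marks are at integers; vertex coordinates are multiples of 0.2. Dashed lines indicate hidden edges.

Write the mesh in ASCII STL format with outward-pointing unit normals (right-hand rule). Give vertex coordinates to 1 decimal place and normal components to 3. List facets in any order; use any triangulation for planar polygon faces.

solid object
 facet normal 0.683 -0.467 -0.561
  outer loop
   vertex 3.8 0.6 4.4
   vertex 1.2 0.4 1.4
   vertex 4.4 4.6 1.8
  endloop
 endfacet
 facet normal -0.408 -0.816 0.408
  outer loop
   vertex 2.6 1.0 4.0
   vertex 1.2 0.4 1.4
   vertex 3.8 0.6 4.4
  endloop
 endfacet
 facet normal -0.795 0.607 -0.017
  outer loop
   vertex 4.2 4.4 4.0
   vertex 4.4 4.6 1.8
   vertex 1.2 0.4 1.4
  endloop
 endfacet
 facet normal -0.843 0.397 0.362
  outer loop
   vertex 4.2 4.4 4.0
   vertex 1.2 0.4 1.4
   vertex 2.6 1.0 4.0
  endloop
 endfacet
 facet normal -0.275 0.129 0.953
  outer loop
   vertex 4.2 4.4 4.0
   vertex 2.6 1.0 4.0
   vertex 3.8 0.6 4.4
  endloop
 endfacet
 facet normal 0.946 -0.265 -0.189
  outer loop
   vertex 4.2 2.6 3.6
   vertex 3.8 0.6 4.4
   vertex 4.4 4.6 1.8
  endloop
 endfacet
 facet normal 0.996 -0.020 0.089
  outer loop
   vertex 4.2 2.6 3.6
   vertex 4.4 4.6 1.8
   vertex 4.2 4.4 4.0
  endloop
 endfacet
 facet normal 0.950 -0.068 0.305
  outer loop
   vertex 4.2 2.6 3.6
   vertex 4.2 4.4 4.0
   vertex 3.8 0.6 4.4
  endloop
 endfacet
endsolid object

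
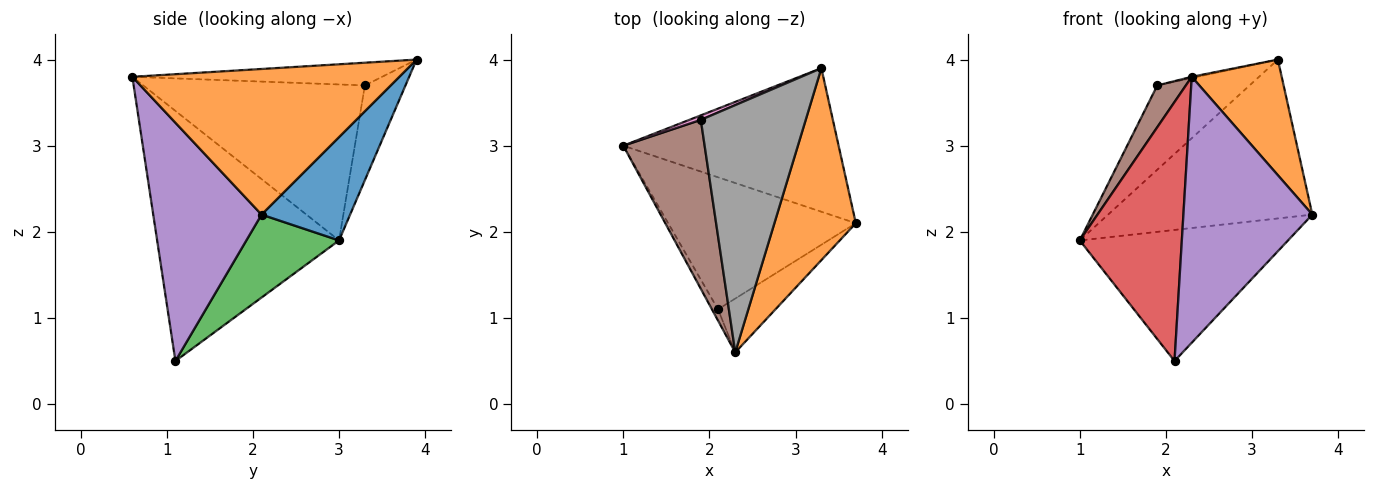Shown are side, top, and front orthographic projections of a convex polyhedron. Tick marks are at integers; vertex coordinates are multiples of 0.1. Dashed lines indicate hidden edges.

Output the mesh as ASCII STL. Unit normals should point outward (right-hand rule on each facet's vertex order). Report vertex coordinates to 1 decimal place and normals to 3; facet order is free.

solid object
 facet normal 0.306 0.706 -0.638
  outer loop
   vertex 3.3 3.9 4.0
   vertex 3.7 2.1 2.2
   vertex 1.0 3.0 1.9
  endloop
 endfacet
 facet normal 0.837 -0.282 0.468
  outer loop
   vertex 3.3 3.9 4.0
   vertex 2.3 0.6 3.8
   vertex 3.7 2.1 2.2
  endloop
 endfacet
 facet normal 0.299 0.672 -0.677
  outer loop
   vertex 2.1 1.1 0.5
   vertex 1.0 3.0 1.9
   vertex 3.7 2.1 2.2
  endloop
 endfacet
 facet normal -0.872 -0.489 -0.021
  outer loop
   vertex 2.1 1.1 0.5
   vertex 2.3 0.6 3.8
   vertex 1.0 3.0 1.9
  endloop
 endfacet
 facet normal 0.636 -0.757 -0.153
  outer loop
   vertex 2.1 1.1 0.5
   vertex 3.7 2.1 2.2
   vertex 2.3 0.6 3.8
  endloop
 endfacet
 facet normal -0.881 -0.113 0.459
  outer loop
   vertex 1.9 3.3 3.7
   vertex 1.0 3.0 1.9
   vertex 2.3 0.6 3.8
  endloop
 endfacet
 facet normal -0.402 0.914 0.049
  outer loop
   vertex 1.9 3.3 3.7
   vertex 3.3 3.9 4.0
   vertex 1.0 3.0 1.9
  endloop
 endfacet
 facet normal -0.212 0.005 0.977
  outer loop
   vertex 1.9 3.3 3.7
   vertex 2.3 0.6 3.8
   vertex 3.3 3.9 4.0
  endloop
 endfacet
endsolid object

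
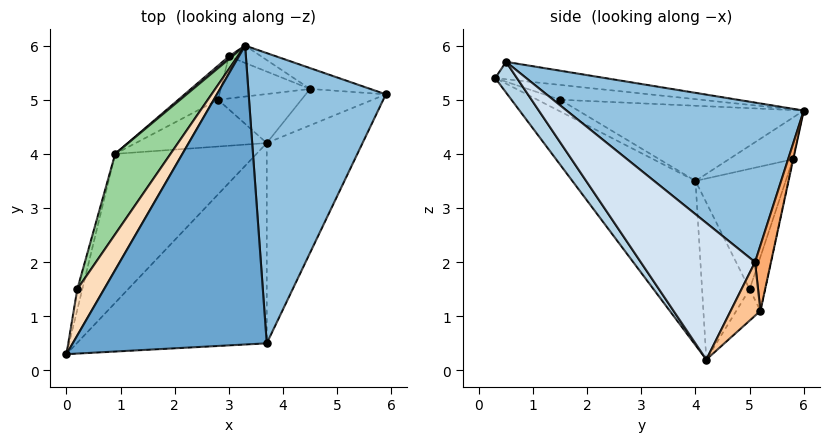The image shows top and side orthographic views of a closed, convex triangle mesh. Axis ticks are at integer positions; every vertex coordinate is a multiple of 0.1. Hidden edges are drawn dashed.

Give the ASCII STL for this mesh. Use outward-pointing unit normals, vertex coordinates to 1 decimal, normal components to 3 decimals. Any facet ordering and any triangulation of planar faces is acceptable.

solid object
 facet normal -0.088 0.155 0.984
  outer loop
   vertex 3.7 0.5 5.7
   vertex 3.3 6.0 4.8
   vertex 0.0 0.3 5.4
  endloop
 endfacet
 facet normal 0.748 0.160 0.644
  outer loop
   vertex 3.7 0.5 5.7
   vertex 5.9 5.1 2.0
   vertex 3.3 6.0 4.8
  endloop
 endfacet
 facet normal 0.090 -0.826 -0.556
  outer loop
   vertex 3.7 4.2 0.2
   vertex 3.7 0.5 5.7
   vertex 0.0 0.3 5.4
  endloop
 endfacet
 facet normal 0.623 -0.649 -0.437
  outer loop
   vertex 3.7 4.2 0.2
   vertex 5.9 5.1 2.0
   vertex 3.7 0.5 5.7
  endloop
 endfacet
 facet normal -0.750 -0.149 -0.645
  outer loop
   vertex 0.9 4.0 3.5
   vertex 3.7 4.2 0.2
   vertex 0.0 0.3 5.4
  endloop
 endfacet
 facet normal 0.169 0.973 -0.155
  outer loop
   vertex 4.5 5.2 1.1
   vertex 3.3 6.0 4.8
   vertex 5.9 5.1 2.0
  endloop
 endfacet
 facet normal 0.532 0.290 -0.795
  outer loop
   vertex 4.5 5.2 1.1
   vertex 5.9 5.1 2.0
   vertex 3.7 4.2 0.2
  endloop
 endfacet
 facet normal -0.454 0.349 0.820
  outer loop
   vertex 0.2 1.5 5.0
   vertex 0.0 0.3 5.4
   vertex 3.3 6.0 4.8
  endloop
 endfacet
 facet normal -0.920 0.023 -0.391
  outer loop
   vertex 0.2 1.5 5.0
   vertex 0.9 4.0 3.5
   vertex 0.0 0.3 5.4
  endloop
 endfacet
 facet normal -0.696 0.502 0.512
  outer loop
   vertex 0.2 1.5 5.0
   vertex 3.3 6.0 4.8
   vertex 0.9 4.0 3.5
  endloop
 endfacet
 facet normal -0.756 0.175 -0.631
  outer loop
   vertex 2.8 5.0 1.5
   vertex 3.7 4.2 0.2
   vertex 0.9 4.0 3.5
  endloop
 endfacet
 facet normal -0.234 0.747 -0.622
  outer loop
   vertex 2.8 5.0 1.5
   vertex 4.5 5.2 1.1
   vertex 3.7 4.2 0.2
  endloop
 endfacet
 facet normal -0.009 0.977 -0.214
  outer loop
   vertex 3.0 5.8 3.9
   vertex 3.3 6.0 4.8
   vertex 4.5 5.2 1.1
  endloop
 endfacet
 facet normal -0.180 0.938 -0.297
  outer loop
   vertex 3.0 5.8 3.9
   vertex 4.5 5.2 1.1
   vertex 2.8 5.0 1.5
  endloop
 endfacet
 facet normal -0.656 0.753 0.051
  outer loop
   vertex 3.0 5.8 3.9
   vertex 0.9 4.0 3.5
   vertex 3.3 6.0 4.8
  endloop
 endfacet
 facet normal -0.615 0.762 -0.203
  outer loop
   vertex 3.0 5.8 3.9
   vertex 2.8 5.0 1.5
   vertex 0.9 4.0 3.5
  endloop
 endfacet
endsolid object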